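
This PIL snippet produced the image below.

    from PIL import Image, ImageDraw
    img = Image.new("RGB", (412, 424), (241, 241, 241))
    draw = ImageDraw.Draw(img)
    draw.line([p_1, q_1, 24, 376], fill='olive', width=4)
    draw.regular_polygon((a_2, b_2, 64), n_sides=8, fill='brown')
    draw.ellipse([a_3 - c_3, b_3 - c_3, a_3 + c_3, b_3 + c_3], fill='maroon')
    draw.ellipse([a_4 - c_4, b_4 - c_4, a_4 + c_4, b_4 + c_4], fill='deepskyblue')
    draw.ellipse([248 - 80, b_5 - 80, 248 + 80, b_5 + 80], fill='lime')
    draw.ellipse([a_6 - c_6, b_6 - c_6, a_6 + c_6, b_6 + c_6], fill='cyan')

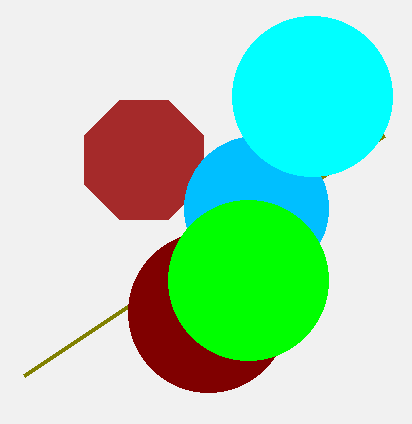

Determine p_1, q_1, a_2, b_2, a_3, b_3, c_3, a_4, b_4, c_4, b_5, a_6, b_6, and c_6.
p_1 = 384, q_1 = 136, a_2 = 144, b_2 = 160, a_3 = 208, b_3 = 312, c_3 = 80, a_4 = 256, b_4 = 208, c_4 = 72, b_5 = 280, a_6 = 312, b_6 = 96, c_6 = 80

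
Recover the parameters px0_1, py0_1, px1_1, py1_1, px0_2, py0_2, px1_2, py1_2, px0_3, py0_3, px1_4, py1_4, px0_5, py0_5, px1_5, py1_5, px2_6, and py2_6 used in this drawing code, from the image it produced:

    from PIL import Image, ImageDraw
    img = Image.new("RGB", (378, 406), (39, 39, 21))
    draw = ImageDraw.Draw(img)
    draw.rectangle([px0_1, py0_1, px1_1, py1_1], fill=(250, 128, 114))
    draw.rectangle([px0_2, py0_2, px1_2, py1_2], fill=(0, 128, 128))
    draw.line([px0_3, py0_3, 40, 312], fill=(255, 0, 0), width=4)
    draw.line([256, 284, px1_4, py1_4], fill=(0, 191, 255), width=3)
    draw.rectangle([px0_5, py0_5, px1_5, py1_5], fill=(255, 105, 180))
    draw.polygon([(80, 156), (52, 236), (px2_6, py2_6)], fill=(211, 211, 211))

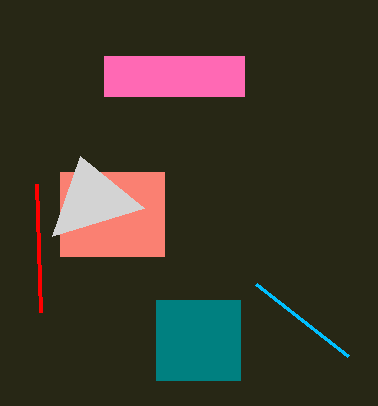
px0_1 = 60; py0_1 = 172; px1_1 = 164; py1_1 = 256; px0_2 = 156; py0_2 = 300; px1_2 = 240; py1_2 = 380; px0_3 = 36; py0_3 = 184; px1_4 = 348; py1_4 = 356; px0_5 = 104; py0_5 = 56; px1_5 = 244; py1_5 = 96; px2_6 = 144; py2_6 = 208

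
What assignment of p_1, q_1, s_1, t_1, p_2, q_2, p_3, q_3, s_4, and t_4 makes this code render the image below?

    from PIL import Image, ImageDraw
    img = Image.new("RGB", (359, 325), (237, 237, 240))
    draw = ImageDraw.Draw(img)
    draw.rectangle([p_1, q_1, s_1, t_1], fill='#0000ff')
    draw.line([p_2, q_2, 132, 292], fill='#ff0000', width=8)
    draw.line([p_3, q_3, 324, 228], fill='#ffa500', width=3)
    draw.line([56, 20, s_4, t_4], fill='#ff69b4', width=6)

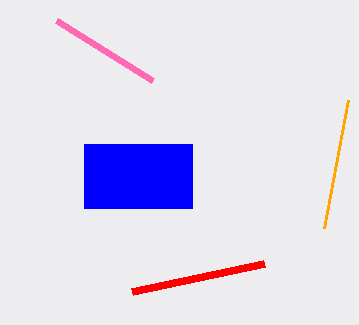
p_1 = 84, q_1 = 144, s_1 = 192, t_1 = 208, p_2 = 264, q_2 = 264, p_3 = 348, q_3 = 100, s_4 = 152, t_4 = 80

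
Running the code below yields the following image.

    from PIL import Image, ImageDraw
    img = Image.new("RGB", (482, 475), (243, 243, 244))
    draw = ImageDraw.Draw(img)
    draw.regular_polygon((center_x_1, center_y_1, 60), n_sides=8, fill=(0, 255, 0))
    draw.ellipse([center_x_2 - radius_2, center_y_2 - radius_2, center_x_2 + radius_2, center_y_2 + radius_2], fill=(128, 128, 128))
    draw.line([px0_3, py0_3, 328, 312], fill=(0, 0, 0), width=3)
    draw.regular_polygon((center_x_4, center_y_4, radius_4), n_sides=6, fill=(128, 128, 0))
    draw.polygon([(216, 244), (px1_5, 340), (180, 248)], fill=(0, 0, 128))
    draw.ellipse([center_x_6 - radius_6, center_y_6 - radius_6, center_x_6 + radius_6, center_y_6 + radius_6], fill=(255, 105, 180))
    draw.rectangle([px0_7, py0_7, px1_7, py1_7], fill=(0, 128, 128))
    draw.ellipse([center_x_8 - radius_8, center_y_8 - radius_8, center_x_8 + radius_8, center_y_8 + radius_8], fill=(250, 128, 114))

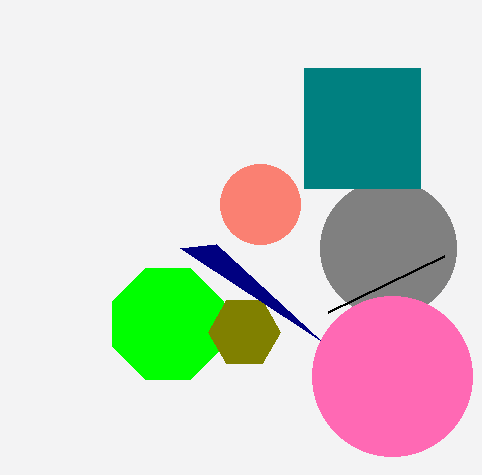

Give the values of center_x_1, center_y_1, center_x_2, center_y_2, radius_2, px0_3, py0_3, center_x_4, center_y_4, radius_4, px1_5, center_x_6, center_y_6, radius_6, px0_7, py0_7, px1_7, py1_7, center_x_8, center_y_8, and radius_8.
center_x_1 = 168; center_y_1 = 324; center_x_2 = 388; center_y_2 = 248; radius_2 = 68; px0_3 = 444; py0_3 = 256; center_x_4 = 244; center_y_4 = 332; radius_4 = 36; px1_5 = 320; center_x_6 = 392; center_y_6 = 376; radius_6 = 80; px0_7 = 304; py0_7 = 68; px1_7 = 420; py1_7 = 188; center_x_8 = 260; center_y_8 = 204; radius_8 = 40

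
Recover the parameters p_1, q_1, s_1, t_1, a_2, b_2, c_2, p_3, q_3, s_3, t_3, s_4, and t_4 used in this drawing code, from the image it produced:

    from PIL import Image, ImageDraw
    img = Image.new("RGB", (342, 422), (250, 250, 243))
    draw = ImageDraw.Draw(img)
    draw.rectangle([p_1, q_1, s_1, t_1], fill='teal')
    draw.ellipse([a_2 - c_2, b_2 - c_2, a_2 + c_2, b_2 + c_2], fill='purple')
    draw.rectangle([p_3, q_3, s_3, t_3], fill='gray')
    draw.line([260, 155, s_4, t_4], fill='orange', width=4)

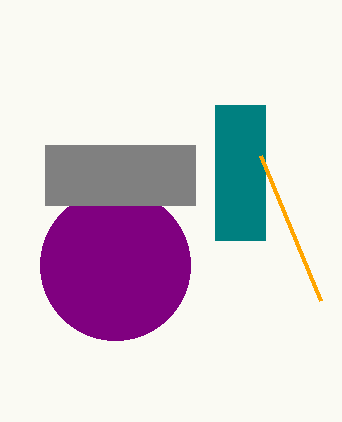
p_1 = 215, q_1 = 105, s_1 = 265, t_1 = 240, a_2 = 115, b_2 = 265, c_2 = 75, p_3 = 45, q_3 = 145, s_3 = 195, t_3 = 205, s_4 = 320, t_4 = 300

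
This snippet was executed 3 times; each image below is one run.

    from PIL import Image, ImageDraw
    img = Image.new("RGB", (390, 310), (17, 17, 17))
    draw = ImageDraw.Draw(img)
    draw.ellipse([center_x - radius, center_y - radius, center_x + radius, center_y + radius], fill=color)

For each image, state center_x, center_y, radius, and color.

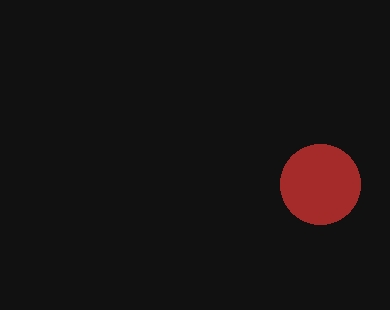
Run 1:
center_x = 320
center_y = 184
radius = 40
color = 'brown'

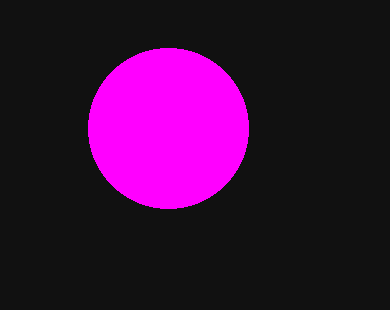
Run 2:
center_x = 168
center_y = 128
radius = 80
color = 'magenta'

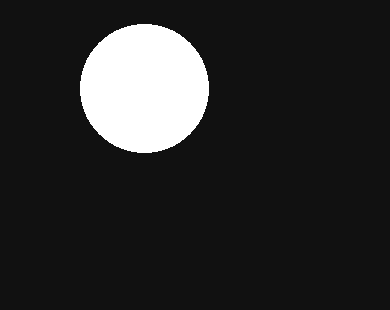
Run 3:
center_x = 144; center_y = 88; radius = 64; color = 'white'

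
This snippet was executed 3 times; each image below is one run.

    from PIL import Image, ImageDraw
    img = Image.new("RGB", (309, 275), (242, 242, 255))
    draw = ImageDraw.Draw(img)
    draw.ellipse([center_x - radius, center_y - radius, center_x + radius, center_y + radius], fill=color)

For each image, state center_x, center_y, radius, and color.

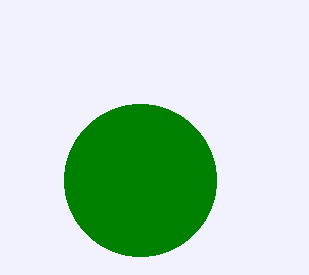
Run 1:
center_x = 140
center_y = 180
radius = 76
color = 'green'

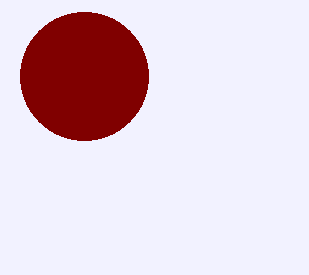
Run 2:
center_x = 84
center_y = 76
radius = 64
color = 'maroon'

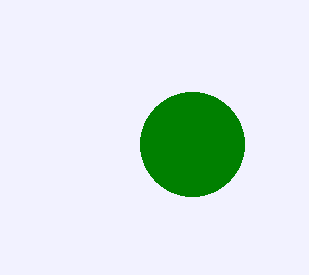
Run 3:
center_x = 192; center_y = 144; radius = 52; color = 'green'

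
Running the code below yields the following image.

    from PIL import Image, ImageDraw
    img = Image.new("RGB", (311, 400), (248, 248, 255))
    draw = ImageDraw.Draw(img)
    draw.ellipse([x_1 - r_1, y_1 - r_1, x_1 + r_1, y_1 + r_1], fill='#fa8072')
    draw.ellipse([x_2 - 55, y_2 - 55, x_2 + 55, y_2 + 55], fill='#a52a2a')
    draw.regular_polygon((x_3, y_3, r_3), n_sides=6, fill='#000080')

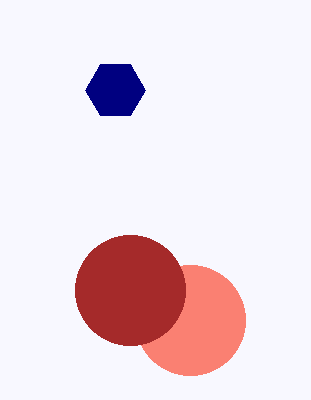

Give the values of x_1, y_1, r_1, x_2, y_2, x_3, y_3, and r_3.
x_1 = 190, y_1 = 320, r_1 = 55, x_2 = 130, y_2 = 290, x_3 = 115, y_3 = 90, r_3 = 30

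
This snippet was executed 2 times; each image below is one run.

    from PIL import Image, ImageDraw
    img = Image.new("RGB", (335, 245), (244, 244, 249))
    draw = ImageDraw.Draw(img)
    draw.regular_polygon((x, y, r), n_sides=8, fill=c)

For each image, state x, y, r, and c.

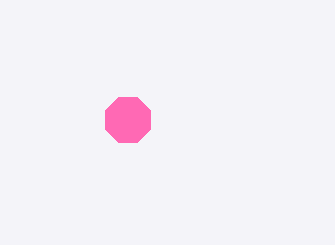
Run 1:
x = 128, y = 120, r = 24, c = 'hotpink'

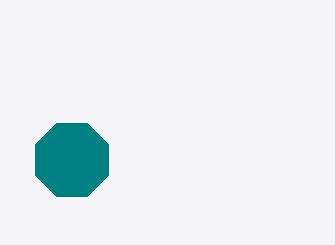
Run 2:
x = 72, y = 160, r = 40, c = 'teal'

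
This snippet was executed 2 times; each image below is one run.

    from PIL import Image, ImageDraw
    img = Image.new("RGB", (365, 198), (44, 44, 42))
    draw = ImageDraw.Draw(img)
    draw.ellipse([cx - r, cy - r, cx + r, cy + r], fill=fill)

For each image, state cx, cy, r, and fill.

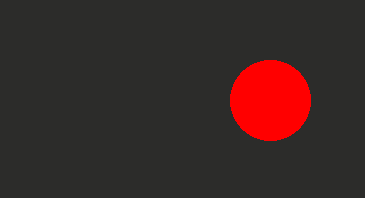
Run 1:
cx = 270, cy = 100, r = 40, fill = 'red'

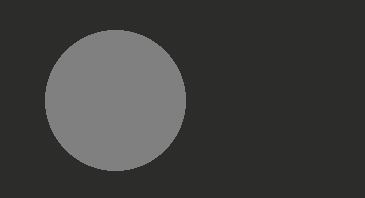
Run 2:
cx = 115, cy = 100, r = 70, fill = 'gray'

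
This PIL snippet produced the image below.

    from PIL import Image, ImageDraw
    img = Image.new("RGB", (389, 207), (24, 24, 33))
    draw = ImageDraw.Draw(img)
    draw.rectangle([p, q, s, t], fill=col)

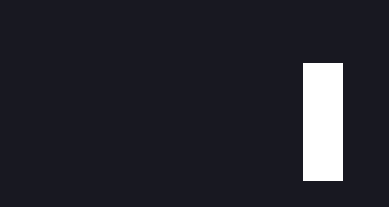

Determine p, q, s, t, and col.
p = 303
q = 63
s = 342
t = 180
col = 'white'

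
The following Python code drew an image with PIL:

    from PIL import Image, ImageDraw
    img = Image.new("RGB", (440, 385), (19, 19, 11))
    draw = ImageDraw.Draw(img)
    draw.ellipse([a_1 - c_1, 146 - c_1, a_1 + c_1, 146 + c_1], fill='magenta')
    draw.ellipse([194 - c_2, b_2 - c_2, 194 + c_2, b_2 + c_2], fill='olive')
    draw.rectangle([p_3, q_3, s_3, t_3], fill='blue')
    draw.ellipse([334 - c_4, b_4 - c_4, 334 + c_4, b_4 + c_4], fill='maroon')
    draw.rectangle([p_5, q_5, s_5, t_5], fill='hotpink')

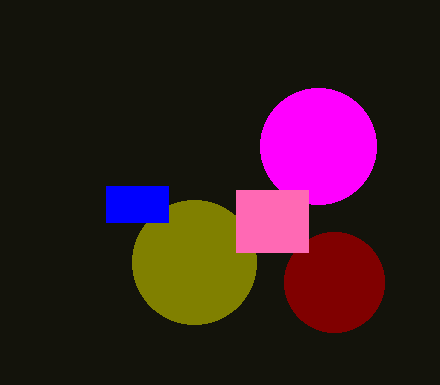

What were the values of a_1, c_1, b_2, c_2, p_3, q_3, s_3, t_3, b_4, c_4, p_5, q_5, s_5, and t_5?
a_1 = 318
c_1 = 58
b_2 = 262
c_2 = 62
p_3 = 106
q_3 = 186
s_3 = 168
t_3 = 222
b_4 = 282
c_4 = 50
p_5 = 236
q_5 = 190
s_5 = 308
t_5 = 252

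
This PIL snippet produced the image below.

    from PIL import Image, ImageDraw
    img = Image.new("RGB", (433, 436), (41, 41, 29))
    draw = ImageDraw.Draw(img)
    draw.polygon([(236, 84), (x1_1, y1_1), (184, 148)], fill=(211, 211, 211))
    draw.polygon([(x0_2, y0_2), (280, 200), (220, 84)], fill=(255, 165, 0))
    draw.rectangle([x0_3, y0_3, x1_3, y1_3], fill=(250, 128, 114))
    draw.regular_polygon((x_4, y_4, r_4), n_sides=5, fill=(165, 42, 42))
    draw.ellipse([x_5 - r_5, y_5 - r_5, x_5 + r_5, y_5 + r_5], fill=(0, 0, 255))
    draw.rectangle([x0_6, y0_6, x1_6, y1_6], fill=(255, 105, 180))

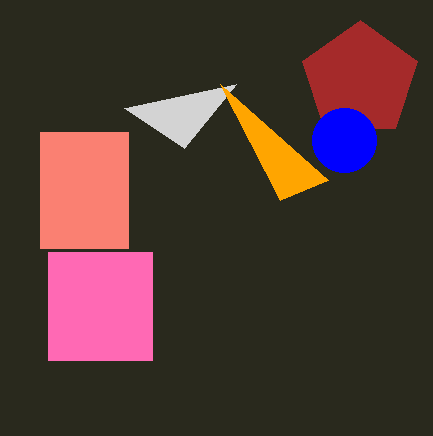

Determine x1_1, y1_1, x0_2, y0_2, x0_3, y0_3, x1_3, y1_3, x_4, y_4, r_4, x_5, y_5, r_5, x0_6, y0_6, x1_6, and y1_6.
x1_1 = 124; y1_1 = 108; x0_2 = 328; y0_2 = 180; x0_3 = 40; y0_3 = 132; x1_3 = 128; y1_3 = 248; x_4 = 360; y_4 = 80; r_4 = 60; x_5 = 344; y_5 = 140; r_5 = 32; x0_6 = 48; y0_6 = 252; x1_6 = 152; y1_6 = 360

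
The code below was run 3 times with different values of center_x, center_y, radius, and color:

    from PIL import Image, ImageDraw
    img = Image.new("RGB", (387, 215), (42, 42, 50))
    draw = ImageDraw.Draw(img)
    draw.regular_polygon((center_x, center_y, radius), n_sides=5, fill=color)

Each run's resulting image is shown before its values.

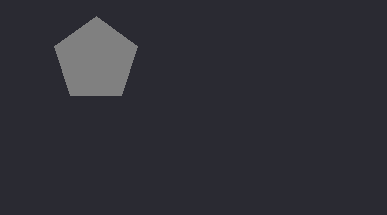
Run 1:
center_x = 96; center_y = 60; radius = 44; color = 'gray'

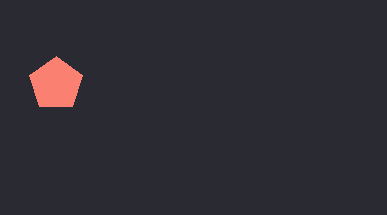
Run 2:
center_x = 56, center_y = 84, radius = 28, color = 'salmon'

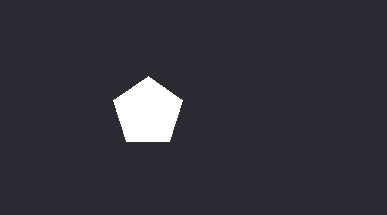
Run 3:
center_x = 148
center_y = 112
radius = 36
color = 'white'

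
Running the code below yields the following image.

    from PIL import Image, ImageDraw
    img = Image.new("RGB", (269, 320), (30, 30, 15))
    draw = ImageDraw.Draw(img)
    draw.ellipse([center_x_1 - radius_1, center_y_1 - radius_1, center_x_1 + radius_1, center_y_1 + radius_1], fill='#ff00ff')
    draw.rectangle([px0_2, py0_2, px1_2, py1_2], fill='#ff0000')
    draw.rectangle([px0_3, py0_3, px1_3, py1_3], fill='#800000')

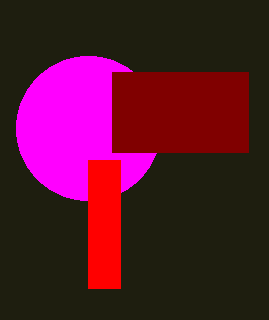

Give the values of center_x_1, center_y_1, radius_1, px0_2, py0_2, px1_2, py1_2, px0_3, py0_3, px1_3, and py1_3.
center_x_1 = 88; center_y_1 = 128; radius_1 = 72; px0_2 = 88; py0_2 = 160; px1_2 = 120; py1_2 = 288; px0_3 = 112; py0_3 = 72; px1_3 = 248; py1_3 = 152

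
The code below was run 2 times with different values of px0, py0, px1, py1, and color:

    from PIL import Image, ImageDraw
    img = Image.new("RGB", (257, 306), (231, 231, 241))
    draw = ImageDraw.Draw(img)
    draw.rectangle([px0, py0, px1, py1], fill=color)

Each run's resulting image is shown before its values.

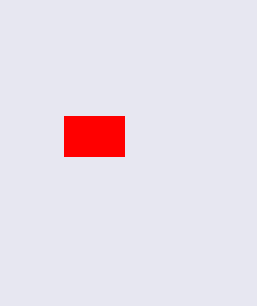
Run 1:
px0 = 64
py0 = 116
px1 = 124
py1 = 156
color = 'red'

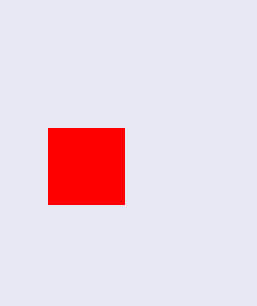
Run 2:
px0 = 48; py0 = 128; px1 = 124; py1 = 204; color = 'red'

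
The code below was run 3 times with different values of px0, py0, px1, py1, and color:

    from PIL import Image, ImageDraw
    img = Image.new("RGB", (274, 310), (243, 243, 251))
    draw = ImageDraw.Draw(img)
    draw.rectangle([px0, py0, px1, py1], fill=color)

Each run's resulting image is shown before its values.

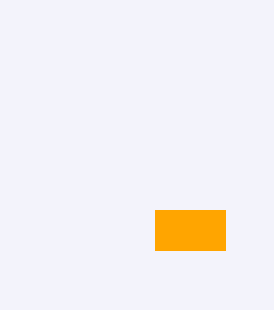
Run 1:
px0 = 155, py0 = 210, px1 = 225, py1 = 250, color = 'orange'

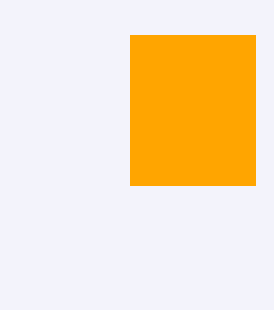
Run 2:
px0 = 130; py0 = 35; px1 = 255; py1 = 185; color = 'orange'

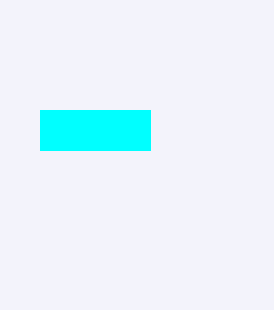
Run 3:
px0 = 40
py0 = 110
px1 = 150
py1 = 150
color = 'cyan'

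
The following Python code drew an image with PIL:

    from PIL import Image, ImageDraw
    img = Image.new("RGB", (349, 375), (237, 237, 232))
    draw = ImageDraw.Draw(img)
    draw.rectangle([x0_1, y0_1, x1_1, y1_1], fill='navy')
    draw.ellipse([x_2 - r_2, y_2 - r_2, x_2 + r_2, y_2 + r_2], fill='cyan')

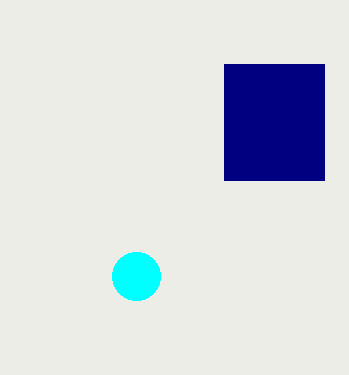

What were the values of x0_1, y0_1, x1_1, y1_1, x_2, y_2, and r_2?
x0_1 = 224
y0_1 = 64
x1_1 = 324
y1_1 = 180
x_2 = 136
y_2 = 276
r_2 = 24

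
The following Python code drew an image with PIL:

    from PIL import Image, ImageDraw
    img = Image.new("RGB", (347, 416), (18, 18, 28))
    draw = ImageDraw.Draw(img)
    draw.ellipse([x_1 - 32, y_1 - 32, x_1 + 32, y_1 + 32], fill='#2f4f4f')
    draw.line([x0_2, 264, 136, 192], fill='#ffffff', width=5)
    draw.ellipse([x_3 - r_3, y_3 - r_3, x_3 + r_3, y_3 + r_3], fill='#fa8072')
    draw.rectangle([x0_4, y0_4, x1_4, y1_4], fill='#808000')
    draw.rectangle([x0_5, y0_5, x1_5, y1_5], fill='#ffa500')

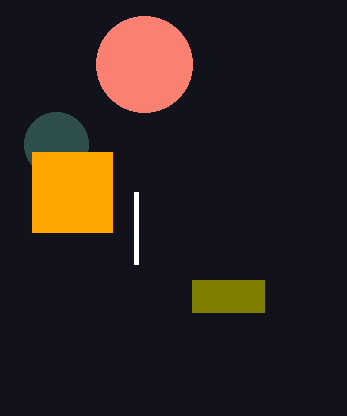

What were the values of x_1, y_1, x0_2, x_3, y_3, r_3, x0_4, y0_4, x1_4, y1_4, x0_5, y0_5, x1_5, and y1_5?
x_1 = 56
y_1 = 144
x0_2 = 136
x_3 = 144
y_3 = 64
r_3 = 48
x0_4 = 192
y0_4 = 280
x1_4 = 264
y1_4 = 312
x0_5 = 32
y0_5 = 152
x1_5 = 112
y1_5 = 232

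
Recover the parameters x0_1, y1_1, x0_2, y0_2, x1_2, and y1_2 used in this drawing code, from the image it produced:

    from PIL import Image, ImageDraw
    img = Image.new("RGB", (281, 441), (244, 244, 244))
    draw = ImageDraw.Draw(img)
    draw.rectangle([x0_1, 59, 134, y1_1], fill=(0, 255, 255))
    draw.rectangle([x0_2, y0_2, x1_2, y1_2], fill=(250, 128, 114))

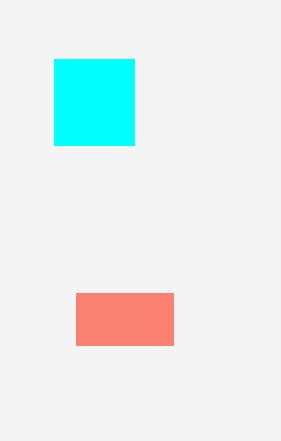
x0_1 = 54; y1_1 = 145; x0_2 = 76; y0_2 = 293; x1_2 = 173; y1_2 = 345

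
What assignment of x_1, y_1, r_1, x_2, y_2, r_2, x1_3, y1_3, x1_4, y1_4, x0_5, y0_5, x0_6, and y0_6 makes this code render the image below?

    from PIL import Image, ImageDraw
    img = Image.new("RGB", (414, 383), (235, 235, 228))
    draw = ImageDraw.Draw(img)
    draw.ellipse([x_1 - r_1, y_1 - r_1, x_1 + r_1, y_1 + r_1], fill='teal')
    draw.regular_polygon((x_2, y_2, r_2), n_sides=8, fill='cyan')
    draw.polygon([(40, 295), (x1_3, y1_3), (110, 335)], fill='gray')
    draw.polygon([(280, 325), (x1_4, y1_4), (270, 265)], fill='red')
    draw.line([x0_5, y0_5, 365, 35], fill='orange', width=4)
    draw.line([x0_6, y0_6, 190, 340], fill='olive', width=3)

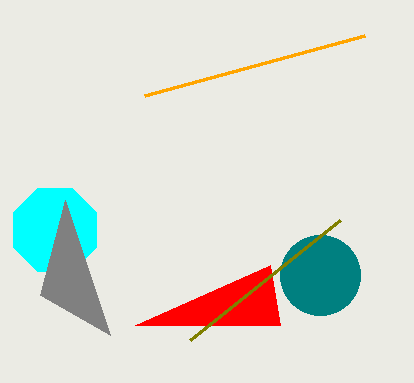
x_1 = 320
y_1 = 275
r_1 = 40
x_2 = 55
y_2 = 230
r_2 = 45
x1_3 = 65
y1_3 = 200
x1_4 = 135
y1_4 = 325
x0_5 = 145
y0_5 = 95
x0_6 = 340
y0_6 = 220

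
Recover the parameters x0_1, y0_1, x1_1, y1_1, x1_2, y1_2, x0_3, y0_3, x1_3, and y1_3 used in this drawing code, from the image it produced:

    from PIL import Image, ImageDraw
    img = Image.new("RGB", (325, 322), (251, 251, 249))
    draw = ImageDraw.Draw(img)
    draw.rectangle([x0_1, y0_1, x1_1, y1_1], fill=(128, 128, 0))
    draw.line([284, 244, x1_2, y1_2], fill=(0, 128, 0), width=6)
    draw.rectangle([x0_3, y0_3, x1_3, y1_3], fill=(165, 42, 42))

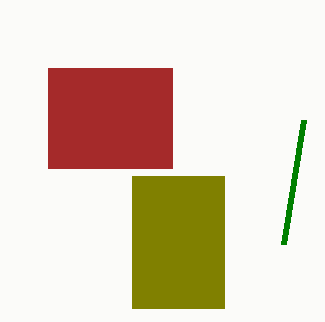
x0_1 = 132
y0_1 = 176
x1_1 = 224
y1_1 = 308
x1_2 = 304
y1_2 = 120
x0_3 = 48
y0_3 = 68
x1_3 = 172
y1_3 = 168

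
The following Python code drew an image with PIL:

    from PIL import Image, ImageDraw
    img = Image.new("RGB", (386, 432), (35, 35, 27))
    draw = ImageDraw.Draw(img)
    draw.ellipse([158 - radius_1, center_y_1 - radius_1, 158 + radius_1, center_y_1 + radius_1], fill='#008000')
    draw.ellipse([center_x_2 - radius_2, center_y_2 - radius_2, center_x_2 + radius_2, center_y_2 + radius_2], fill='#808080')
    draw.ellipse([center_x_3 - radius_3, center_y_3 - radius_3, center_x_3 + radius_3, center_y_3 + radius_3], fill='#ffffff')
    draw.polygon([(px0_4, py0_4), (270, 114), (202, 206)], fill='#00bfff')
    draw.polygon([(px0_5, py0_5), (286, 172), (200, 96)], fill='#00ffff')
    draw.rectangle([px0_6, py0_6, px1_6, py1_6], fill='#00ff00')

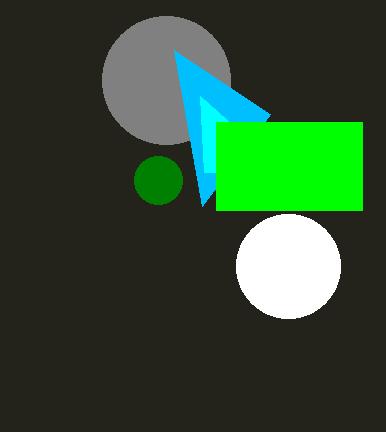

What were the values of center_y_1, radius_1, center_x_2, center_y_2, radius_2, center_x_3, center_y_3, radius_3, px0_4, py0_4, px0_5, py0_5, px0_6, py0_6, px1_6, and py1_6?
center_y_1 = 180
radius_1 = 24
center_x_2 = 166
center_y_2 = 80
radius_2 = 64
center_x_3 = 288
center_y_3 = 266
radius_3 = 52
px0_4 = 174
py0_4 = 50
px0_5 = 204
py0_5 = 172
px0_6 = 216
py0_6 = 122
px1_6 = 362
py1_6 = 210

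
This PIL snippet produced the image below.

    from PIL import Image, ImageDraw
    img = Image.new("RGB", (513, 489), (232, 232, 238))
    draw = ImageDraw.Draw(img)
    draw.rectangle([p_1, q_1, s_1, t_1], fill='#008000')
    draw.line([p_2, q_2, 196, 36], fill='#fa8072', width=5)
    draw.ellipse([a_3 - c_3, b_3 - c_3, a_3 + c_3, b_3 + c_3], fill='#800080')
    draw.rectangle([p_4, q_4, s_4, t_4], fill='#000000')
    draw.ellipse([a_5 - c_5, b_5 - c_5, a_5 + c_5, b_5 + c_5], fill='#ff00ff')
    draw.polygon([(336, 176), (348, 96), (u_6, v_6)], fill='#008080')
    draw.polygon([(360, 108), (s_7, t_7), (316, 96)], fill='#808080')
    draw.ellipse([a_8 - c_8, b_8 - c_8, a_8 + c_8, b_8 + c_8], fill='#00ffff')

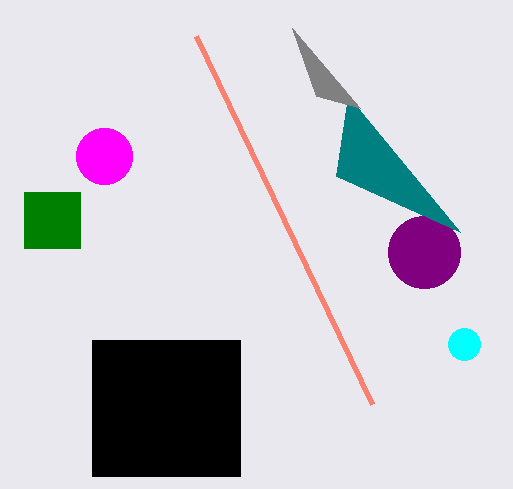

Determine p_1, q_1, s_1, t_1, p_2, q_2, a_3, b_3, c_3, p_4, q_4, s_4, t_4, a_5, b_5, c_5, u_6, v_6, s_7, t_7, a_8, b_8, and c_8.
p_1 = 24, q_1 = 192, s_1 = 80, t_1 = 248, p_2 = 372, q_2 = 404, a_3 = 424, b_3 = 252, c_3 = 36, p_4 = 92, q_4 = 340, s_4 = 240, t_4 = 476, a_5 = 104, b_5 = 156, c_5 = 28, u_6 = 460, v_6 = 232, s_7 = 292, t_7 = 28, a_8 = 464, b_8 = 344, c_8 = 16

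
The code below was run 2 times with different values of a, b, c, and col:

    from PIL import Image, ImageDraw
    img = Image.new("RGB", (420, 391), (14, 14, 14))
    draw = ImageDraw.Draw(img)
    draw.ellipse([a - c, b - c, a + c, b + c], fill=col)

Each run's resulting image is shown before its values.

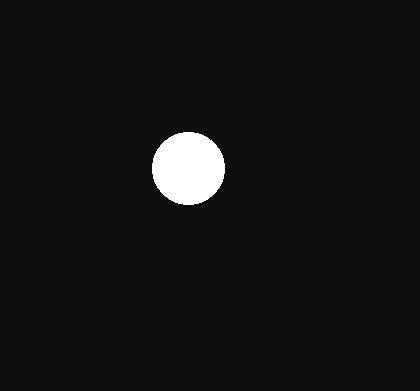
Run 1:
a = 188, b = 168, c = 36, col = 'white'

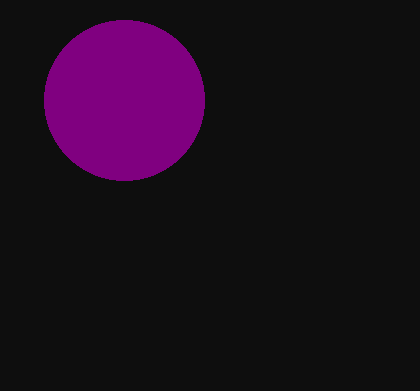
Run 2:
a = 124
b = 100
c = 80
col = 'purple'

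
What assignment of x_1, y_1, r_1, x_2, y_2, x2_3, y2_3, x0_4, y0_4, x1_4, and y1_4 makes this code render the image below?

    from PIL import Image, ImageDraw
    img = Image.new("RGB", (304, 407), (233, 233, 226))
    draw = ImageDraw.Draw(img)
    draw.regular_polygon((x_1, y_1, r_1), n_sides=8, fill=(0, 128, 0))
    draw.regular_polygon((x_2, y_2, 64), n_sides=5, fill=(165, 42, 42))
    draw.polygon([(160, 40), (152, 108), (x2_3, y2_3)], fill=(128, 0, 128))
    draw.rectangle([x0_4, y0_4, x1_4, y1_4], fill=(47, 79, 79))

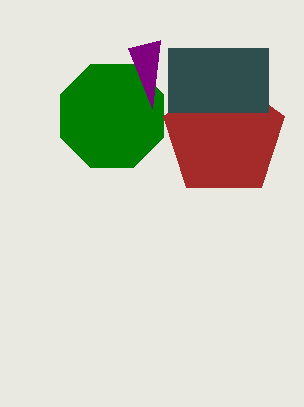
x_1 = 112; y_1 = 116; r_1 = 56; x_2 = 224; y_2 = 136; x2_3 = 128; y2_3 = 48; x0_4 = 168; y0_4 = 48; x1_4 = 268; y1_4 = 112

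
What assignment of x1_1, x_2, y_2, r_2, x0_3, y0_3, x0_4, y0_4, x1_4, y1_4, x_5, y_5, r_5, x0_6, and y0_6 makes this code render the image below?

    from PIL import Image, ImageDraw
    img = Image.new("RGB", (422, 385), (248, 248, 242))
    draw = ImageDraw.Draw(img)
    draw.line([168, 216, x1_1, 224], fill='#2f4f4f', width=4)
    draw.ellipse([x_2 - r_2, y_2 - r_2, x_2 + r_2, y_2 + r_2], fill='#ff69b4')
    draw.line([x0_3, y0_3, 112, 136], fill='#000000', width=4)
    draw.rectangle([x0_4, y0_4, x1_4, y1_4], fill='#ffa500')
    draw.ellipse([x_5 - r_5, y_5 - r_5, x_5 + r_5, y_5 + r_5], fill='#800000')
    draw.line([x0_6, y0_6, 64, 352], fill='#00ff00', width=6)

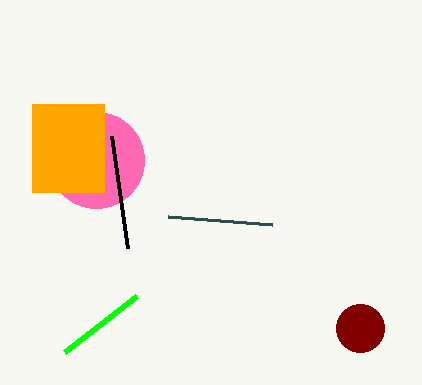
x1_1 = 272; x_2 = 96; y_2 = 160; r_2 = 48; x0_3 = 128; y0_3 = 248; x0_4 = 32; y0_4 = 104; x1_4 = 104; y1_4 = 192; x_5 = 360; y_5 = 328; r_5 = 24; x0_6 = 136; y0_6 = 296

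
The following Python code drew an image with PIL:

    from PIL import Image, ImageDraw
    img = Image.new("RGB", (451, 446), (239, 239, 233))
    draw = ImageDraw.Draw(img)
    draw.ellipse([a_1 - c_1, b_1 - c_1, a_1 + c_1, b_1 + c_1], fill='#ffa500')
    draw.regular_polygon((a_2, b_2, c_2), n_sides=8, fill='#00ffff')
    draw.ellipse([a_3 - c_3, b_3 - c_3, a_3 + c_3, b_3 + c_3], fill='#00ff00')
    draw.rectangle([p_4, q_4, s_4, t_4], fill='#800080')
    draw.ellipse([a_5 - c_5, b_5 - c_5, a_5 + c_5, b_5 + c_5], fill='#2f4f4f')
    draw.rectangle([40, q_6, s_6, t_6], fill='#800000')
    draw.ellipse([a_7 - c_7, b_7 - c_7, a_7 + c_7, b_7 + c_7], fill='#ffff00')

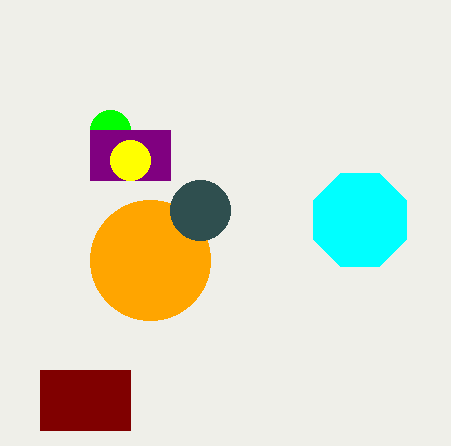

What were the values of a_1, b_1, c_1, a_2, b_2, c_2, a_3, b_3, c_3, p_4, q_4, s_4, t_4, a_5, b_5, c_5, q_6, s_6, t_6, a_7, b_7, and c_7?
a_1 = 150; b_1 = 260; c_1 = 60; a_2 = 360; b_2 = 220; c_2 = 50; a_3 = 110; b_3 = 130; c_3 = 20; p_4 = 90; q_4 = 130; s_4 = 170; t_4 = 180; a_5 = 200; b_5 = 210; c_5 = 30; q_6 = 370; s_6 = 130; t_6 = 430; a_7 = 130; b_7 = 160; c_7 = 20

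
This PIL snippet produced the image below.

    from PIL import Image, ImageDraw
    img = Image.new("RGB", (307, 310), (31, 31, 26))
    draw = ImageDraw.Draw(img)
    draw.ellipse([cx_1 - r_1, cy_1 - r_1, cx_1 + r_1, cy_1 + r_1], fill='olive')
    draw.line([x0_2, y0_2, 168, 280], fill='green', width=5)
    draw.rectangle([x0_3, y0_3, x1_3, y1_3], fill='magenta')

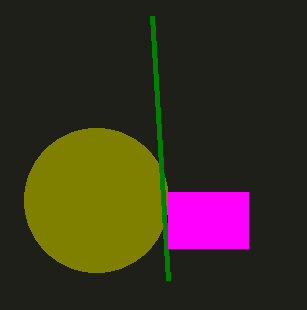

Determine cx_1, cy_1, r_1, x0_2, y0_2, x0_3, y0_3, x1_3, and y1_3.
cx_1 = 96, cy_1 = 200, r_1 = 72, x0_2 = 152, y0_2 = 16, x0_3 = 168, y0_3 = 192, x1_3 = 248, y1_3 = 248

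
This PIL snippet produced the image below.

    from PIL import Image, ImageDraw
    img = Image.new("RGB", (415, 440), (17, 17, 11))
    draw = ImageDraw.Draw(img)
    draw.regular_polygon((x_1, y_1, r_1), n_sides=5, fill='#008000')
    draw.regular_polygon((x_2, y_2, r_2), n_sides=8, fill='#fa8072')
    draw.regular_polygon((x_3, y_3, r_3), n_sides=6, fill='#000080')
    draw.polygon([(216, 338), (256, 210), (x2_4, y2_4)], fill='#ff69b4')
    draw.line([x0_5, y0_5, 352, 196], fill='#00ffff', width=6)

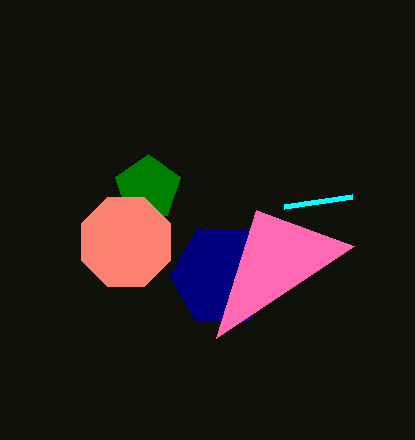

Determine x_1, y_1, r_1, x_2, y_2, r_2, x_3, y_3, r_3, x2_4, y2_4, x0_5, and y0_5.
x_1 = 148, y_1 = 188, r_1 = 34, x_2 = 126, y_2 = 242, r_2 = 48, x_3 = 222, y_3 = 276, r_3 = 52, x2_4 = 354, y2_4 = 246, x0_5 = 284, y0_5 = 206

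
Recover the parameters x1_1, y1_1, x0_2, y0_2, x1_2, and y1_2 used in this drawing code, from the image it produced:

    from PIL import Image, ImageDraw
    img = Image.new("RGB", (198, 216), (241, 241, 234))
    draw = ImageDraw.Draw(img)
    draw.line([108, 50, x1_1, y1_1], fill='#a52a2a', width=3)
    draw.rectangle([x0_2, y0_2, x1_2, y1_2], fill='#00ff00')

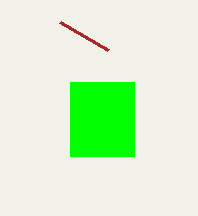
x1_1 = 60; y1_1 = 22; x0_2 = 70; y0_2 = 82; x1_2 = 134; y1_2 = 156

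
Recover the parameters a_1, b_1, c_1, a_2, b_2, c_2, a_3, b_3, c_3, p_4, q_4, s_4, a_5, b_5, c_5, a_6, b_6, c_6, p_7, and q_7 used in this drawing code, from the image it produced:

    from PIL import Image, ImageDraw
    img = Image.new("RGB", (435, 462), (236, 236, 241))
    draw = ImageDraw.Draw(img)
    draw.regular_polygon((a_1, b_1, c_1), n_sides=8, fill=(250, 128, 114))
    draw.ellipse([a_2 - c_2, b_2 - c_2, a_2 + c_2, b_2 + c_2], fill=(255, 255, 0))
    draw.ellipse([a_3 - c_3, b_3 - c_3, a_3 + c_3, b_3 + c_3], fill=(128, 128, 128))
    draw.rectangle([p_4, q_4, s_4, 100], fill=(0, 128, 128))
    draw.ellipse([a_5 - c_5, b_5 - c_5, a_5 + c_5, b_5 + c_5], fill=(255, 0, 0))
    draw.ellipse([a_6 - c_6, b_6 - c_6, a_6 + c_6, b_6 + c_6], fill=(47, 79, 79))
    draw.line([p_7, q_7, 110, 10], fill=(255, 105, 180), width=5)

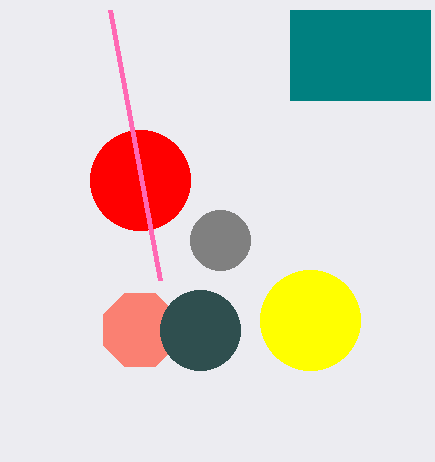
a_1 = 140; b_1 = 330; c_1 = 40; a_2 = 310; b_2 = 320; c_2 = 50; a_3 = 220; b_3 = 240; c_3 = 30; p_4 = 290; q_4 = 10; s_4 = 430; a_5 = 140; b_5 = 180; c_5 = 50; a_6 = 200; b_6 = 330; c_6 = 40; p_7 = 160; q_7 = 280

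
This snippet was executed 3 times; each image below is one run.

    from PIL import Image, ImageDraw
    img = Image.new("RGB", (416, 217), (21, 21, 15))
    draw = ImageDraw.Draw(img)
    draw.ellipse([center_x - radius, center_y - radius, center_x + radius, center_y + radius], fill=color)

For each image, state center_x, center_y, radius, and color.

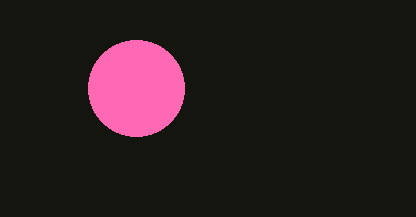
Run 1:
center_x = 136
center_y = 88
radius = 48
color = 'hotpink'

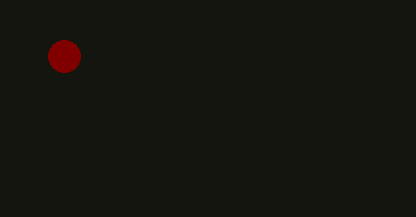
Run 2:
center_x = 64, center_y = 56, radius = 16, color = 'maroon'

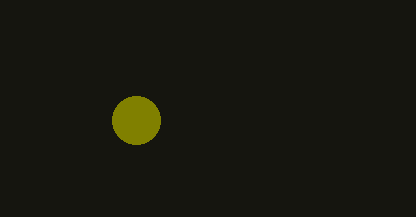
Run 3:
center_x = 136
center_y = 120
radius = 24
color = 'olive'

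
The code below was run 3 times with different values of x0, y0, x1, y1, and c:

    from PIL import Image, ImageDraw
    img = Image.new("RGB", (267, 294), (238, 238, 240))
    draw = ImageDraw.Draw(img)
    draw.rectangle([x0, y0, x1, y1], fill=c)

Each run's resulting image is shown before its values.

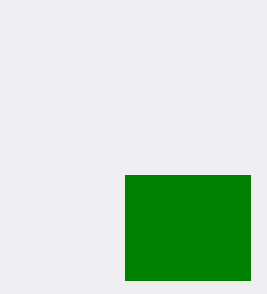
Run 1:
x0 = 125; y0 = 175; x1 = 250; y1 = 280; c = 'green'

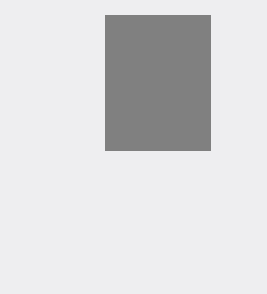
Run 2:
x0 = 105
y0 = 15
x1 = 210
y1 = 150
c = 'gray'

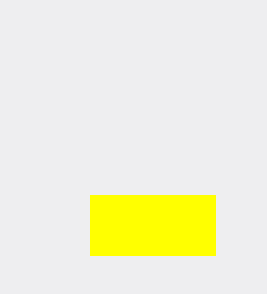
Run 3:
x0 = 90, y0 = 195, x1 = 215, y1 = 255, c = 'yellow'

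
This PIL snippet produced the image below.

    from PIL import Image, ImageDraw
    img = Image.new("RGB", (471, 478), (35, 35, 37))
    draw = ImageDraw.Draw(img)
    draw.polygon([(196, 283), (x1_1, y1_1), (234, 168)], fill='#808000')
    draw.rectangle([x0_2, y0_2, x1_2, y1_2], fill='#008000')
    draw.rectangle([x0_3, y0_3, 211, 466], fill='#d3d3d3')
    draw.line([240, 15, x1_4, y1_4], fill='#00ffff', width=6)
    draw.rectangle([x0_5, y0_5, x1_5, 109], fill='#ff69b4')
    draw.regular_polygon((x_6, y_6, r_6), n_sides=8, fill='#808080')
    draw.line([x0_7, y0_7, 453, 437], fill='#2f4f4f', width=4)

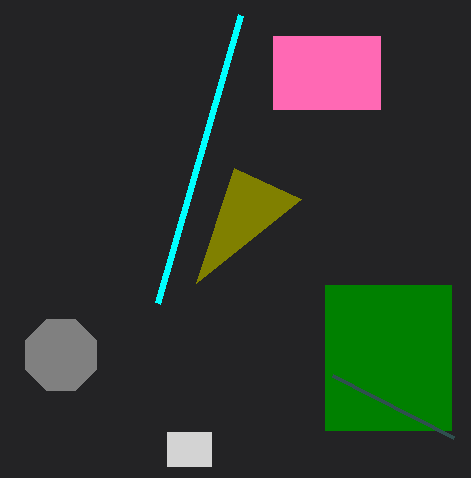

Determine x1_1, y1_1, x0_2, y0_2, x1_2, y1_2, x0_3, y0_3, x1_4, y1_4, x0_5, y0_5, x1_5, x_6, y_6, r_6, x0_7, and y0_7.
x1_1 = 301; y1_1 = 199; x0_2 = 325; y0_2 = 285; x1_2 = 451; y1_2 = 430; x0_3 = 167; y0_3 = 432; x1_4 = 157; y1_4 = 303; x0_5 = 273; y0_5 = 36; x1_5 = 380; x_6 = 61; y_6 = 355; r_6 = 38; x0_7 = 332; y0_7 = 375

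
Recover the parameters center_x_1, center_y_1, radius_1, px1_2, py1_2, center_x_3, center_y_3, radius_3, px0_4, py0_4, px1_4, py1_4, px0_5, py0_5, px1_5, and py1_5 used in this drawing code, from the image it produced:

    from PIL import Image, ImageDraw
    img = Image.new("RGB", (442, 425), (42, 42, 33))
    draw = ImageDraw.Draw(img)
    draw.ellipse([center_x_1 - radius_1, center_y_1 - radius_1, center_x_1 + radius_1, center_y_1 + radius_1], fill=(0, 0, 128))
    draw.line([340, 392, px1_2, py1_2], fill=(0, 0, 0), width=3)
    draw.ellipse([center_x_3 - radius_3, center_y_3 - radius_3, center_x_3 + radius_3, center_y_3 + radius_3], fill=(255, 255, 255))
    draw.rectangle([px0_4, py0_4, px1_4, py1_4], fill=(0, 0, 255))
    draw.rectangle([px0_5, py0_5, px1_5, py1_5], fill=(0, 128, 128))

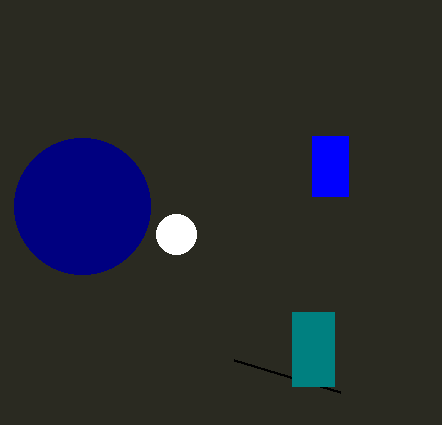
center_x_1 = 82; center_y_1 = 206; radius_1 = 68; px1_2 = 234; py1_2 = 360; center_x_3 = 176; center_y_3 = 234; radius_3 = 20; px0_4 = 312; py0_4 = 136; px1_4 = 348; py1_4 = 196; px0_5 = 292; py0_5 = 312; px1_5 = 334; py1_5 = 386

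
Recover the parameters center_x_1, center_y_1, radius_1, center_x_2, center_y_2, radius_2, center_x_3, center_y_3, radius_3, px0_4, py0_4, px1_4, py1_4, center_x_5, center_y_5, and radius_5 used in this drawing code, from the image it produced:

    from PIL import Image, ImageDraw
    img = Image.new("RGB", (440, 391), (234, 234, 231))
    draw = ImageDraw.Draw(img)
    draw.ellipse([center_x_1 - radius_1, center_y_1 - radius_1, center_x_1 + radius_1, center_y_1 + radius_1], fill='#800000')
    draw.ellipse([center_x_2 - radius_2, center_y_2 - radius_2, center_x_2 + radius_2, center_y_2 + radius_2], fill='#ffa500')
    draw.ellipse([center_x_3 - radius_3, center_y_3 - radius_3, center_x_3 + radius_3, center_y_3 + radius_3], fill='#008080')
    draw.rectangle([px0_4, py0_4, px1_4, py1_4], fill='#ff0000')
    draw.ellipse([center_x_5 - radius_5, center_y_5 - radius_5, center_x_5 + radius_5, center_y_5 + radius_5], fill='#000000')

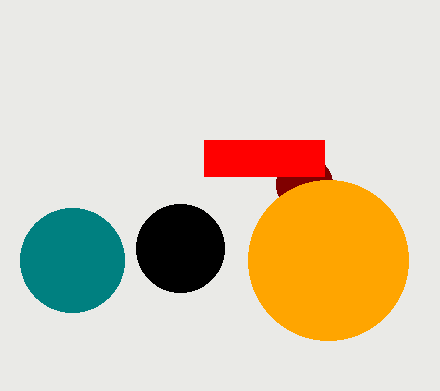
center_x_1 = 304, center_y_1 = 184, radius_1 = 28, center_x_2 = 328, center_y_2 = 260, radius_2 = 80, center_x_3 = 72, center_y_3 = 260, radius_3 = 52, px0_4 = 204, py0_4 = 140, px1_4 = 324, py1_4 = 176, center_x_5 = 180, center_y_5 = 248, radius_5 = 44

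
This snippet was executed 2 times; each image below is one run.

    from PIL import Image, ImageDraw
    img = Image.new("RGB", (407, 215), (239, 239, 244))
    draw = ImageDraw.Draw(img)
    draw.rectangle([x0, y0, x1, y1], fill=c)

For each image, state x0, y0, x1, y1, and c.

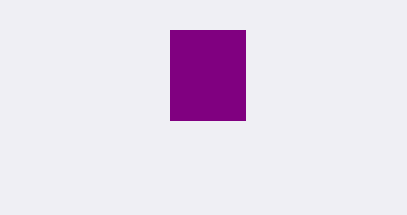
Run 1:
x0 = 170, y0 = 30, x1 = 245, y1 = 120, c = 'purple'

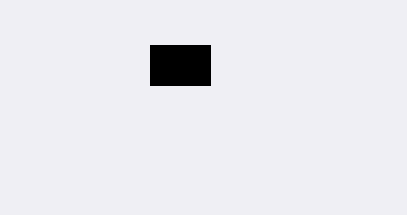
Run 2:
x0 = 150
y0 = 45
x1 = 210
y1 = 85
c = 'black'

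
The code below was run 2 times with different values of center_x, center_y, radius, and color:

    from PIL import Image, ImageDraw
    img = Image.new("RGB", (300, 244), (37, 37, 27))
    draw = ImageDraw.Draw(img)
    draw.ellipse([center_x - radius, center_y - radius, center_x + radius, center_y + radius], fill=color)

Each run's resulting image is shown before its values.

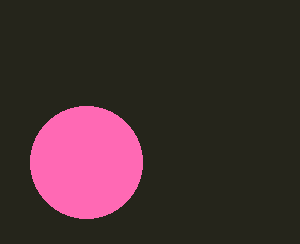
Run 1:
center_x = 86, center_y = 162, radius = 56, color = 'hotpink'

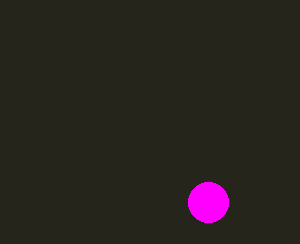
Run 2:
center_x = 208
center_y = 202
radius = 20
color = 'magenta'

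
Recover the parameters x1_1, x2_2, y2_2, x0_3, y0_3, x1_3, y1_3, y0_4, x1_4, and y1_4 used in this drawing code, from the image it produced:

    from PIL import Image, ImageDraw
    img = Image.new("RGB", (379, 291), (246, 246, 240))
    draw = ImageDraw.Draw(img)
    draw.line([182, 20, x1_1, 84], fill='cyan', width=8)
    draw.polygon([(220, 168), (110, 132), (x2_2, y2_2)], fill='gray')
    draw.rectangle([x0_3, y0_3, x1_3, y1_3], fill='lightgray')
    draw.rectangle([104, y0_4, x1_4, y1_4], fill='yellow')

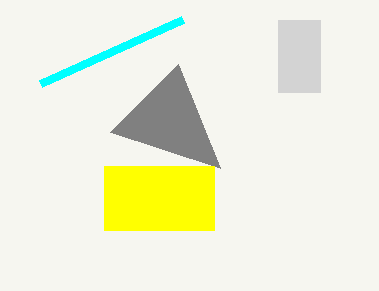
x1_1 = 40
x2_2 = 178
y2_2 = 64
x0_3 = 278
y0_3 = 20
x1_3 = 320
y1_3 = 92
y0_4 = 166
x1_4 = 214
y1_4 = 230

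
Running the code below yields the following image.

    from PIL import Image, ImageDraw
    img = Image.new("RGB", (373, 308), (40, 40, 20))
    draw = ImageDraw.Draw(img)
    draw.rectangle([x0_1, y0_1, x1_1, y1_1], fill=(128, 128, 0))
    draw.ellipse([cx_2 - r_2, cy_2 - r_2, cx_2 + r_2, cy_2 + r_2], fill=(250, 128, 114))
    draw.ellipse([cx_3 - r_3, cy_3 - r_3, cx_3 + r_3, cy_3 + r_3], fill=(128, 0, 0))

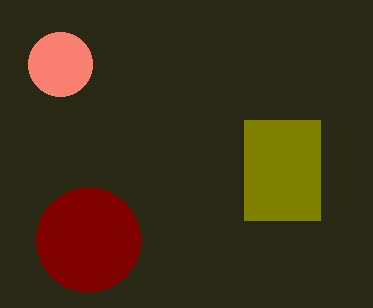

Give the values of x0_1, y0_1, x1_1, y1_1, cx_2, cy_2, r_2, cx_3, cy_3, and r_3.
x0_1 = 244, y0_1 = 120, x1_1 = 320, y1_1 = 220, cx_2 = 60, cy_2 = 64, r_2 = 32, cx_3 = 88, cy_3 = 240, r_3 = 52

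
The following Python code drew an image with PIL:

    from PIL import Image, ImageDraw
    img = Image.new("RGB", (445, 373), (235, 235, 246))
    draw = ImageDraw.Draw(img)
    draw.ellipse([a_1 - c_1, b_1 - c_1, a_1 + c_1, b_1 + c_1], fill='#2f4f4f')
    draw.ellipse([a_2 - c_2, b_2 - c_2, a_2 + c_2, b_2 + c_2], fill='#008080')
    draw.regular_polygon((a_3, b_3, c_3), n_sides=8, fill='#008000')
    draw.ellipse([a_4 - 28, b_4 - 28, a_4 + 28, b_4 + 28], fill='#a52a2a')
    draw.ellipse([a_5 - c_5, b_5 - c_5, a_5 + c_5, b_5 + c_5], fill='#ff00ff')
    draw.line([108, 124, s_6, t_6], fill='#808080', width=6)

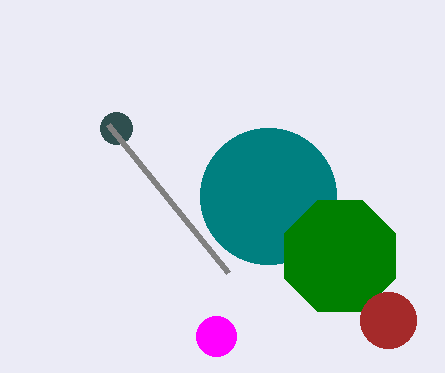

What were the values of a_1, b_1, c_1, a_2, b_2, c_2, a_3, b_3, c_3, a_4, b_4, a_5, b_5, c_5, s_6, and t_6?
a_1 = 116, b_1 = 128, c_1 = 16, a_2 = 268, b_2 = 196, c_2 = 68, a_3 = 340, b_3 = 256, c_3 = 60, a_4 = 388, b_4 = 320, a_5 = 216, b_5 = 336, c_5 = 20, s_6 = 228, t_6 = 272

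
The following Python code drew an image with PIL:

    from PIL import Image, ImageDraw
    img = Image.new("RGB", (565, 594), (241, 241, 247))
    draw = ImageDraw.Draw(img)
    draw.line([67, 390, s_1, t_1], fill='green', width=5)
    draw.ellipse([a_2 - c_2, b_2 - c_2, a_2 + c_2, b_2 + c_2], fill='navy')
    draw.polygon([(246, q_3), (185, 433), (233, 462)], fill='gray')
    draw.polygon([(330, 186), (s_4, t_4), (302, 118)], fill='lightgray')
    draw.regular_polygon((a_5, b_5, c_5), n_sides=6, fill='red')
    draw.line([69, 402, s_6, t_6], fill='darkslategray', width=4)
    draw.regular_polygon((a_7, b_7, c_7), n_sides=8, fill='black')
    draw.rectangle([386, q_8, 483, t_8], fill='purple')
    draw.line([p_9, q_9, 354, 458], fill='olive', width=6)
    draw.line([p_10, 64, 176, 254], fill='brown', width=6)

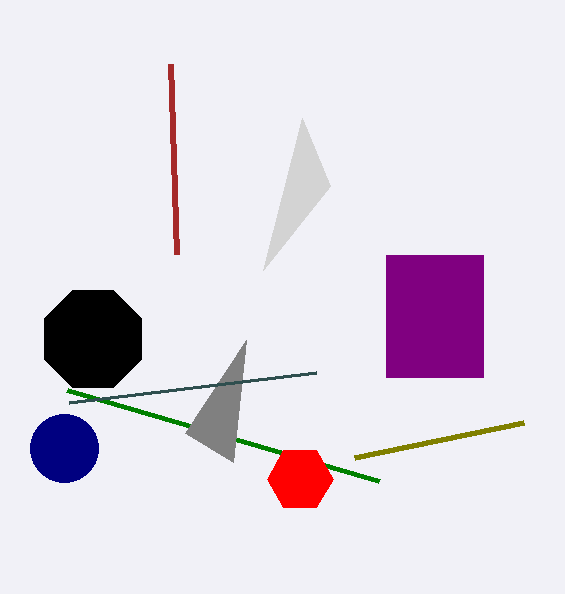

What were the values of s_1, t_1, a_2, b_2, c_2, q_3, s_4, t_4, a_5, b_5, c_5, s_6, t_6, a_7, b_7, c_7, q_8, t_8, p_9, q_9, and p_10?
s_1 = 379
t_1 = 481
a_2 = 64
b_2 = 448
c_2 = 34
q_3 = 340
s_4 = 263
t_4 = 270
a_5 = 300
b_5 = 479
c_5 = 33
s_6 = 316
t_6 = 372
a_7 = 93
b_7 = 339
c_7 = 53
q_8 = 255
t_8 = 377
p_9 = 523
q_9 = 423
p_10 = 170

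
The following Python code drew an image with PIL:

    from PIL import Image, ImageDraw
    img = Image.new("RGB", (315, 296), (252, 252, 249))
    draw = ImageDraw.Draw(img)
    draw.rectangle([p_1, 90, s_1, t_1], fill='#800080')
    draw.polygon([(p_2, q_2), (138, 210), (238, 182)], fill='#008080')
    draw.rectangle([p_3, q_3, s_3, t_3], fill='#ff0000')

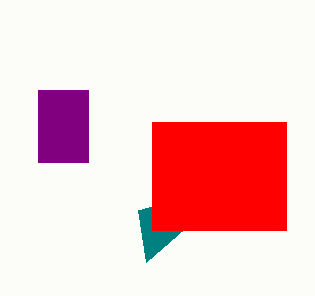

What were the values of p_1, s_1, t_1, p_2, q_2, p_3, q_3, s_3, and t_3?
p_1 = 38; s_1 = 88; t_1 = 162; p_2 = 146; q_2 = 262; p_3 = 152; q_3 = 122; s_3 = 286; t_3 = 230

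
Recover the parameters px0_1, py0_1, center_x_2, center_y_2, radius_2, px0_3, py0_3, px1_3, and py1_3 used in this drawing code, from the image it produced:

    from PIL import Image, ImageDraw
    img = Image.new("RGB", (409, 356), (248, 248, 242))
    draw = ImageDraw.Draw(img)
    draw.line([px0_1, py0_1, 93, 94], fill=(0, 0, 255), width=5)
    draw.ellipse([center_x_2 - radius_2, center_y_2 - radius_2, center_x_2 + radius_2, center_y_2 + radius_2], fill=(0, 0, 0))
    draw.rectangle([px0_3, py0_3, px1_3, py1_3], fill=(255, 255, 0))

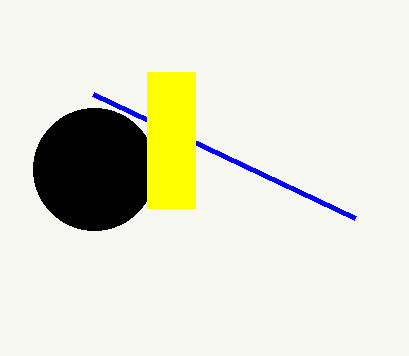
px0_1 = 355, py0_1 = 218, center_x_2 = 94, center_y_2 = 169, radius_2 = 61, px0_3 = 147, py0_3 = 72, px1_3 = 195, py1_3 = 208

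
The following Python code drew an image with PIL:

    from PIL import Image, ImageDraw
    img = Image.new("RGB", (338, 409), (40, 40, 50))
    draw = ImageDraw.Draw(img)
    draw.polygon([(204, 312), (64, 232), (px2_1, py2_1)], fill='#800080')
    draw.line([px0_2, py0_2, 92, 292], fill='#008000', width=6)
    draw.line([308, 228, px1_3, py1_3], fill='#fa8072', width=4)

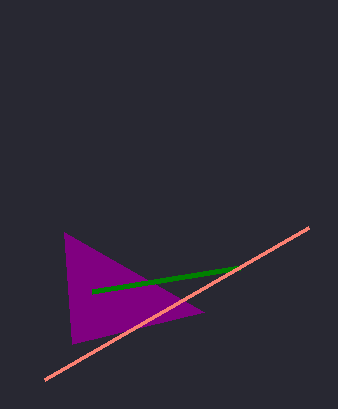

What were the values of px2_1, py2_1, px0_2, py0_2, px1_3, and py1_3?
px2_1 = 72; py2_1 = 344; px0_2 = 240; py0_2 = 268; px1_3 = 44; py1_3 = 380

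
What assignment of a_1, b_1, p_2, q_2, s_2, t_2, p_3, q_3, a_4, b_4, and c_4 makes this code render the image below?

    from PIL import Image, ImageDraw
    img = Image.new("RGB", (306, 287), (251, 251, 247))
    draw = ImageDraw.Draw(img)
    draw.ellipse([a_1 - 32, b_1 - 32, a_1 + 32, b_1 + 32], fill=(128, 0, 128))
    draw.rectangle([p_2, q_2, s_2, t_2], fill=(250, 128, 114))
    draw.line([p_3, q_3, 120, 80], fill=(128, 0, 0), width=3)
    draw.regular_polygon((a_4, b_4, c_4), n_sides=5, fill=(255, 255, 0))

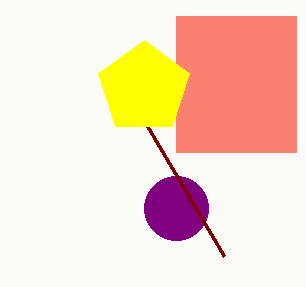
a_1 = 176, b_1 = 208, p_2 = 176, q_2 = 16, s_2 = 296, t_2 = 152, p_3 = 224, q_3 = 256, a_4 = 144, b_4 = 88, c_4 = 48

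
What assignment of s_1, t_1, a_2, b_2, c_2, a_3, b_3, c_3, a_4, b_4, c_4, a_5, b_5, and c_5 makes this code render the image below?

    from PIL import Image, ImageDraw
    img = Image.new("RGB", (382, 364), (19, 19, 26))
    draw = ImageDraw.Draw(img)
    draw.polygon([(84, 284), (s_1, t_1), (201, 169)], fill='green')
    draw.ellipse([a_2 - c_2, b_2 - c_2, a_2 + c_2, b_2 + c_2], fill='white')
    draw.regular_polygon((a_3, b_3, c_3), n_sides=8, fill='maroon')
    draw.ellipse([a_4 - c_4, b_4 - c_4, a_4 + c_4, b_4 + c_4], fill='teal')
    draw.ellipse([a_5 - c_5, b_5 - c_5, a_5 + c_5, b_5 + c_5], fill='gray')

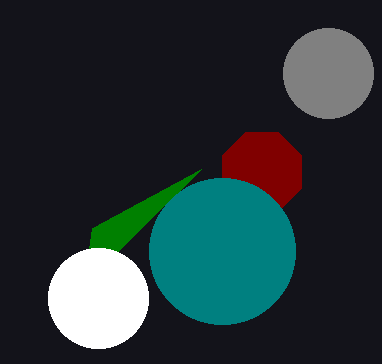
s_1 = 92; t_1 = 228; a_2 = 98; b_2 = 298; c_2 = 50; a_3 = 262; b_3 = 172; c_3 = 43; a_4 = 222; b_4 = 251; c_4 = 73; a_5 = 328; b_5 = 73; c_5 = 45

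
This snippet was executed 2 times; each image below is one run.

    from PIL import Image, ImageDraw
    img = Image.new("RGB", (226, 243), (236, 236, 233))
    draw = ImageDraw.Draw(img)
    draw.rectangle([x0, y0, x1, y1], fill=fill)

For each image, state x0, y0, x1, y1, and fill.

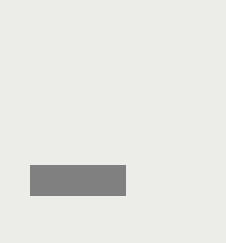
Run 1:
x0 = 30
y0 = 165
x1 = 125
y1 = 195
fill = 'gray'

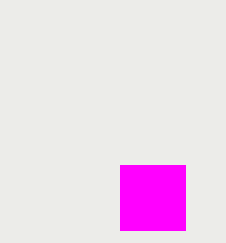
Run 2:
x0 = 120
y0 = 165
x1 = 185
y1 = 230
fill = 'magenta'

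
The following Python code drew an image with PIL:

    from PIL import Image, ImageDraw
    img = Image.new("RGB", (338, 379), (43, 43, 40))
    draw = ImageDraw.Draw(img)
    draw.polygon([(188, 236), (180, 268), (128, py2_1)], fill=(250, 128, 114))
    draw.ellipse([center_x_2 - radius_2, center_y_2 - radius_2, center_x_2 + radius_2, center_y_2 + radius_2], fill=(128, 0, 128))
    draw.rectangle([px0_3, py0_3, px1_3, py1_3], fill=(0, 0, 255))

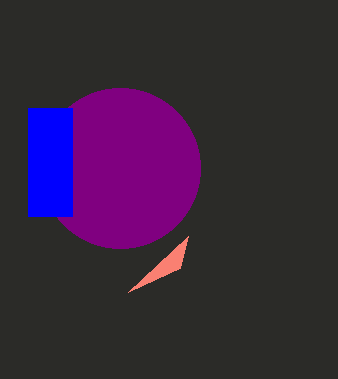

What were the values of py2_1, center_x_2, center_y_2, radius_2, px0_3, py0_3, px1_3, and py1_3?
py2_1 = 292
center_x_2 = 120
center_y_2 = 168
radius_2 = 80
px0_3 = 28
py0_3 = 108
px1_3 = 72
py1_3 = 216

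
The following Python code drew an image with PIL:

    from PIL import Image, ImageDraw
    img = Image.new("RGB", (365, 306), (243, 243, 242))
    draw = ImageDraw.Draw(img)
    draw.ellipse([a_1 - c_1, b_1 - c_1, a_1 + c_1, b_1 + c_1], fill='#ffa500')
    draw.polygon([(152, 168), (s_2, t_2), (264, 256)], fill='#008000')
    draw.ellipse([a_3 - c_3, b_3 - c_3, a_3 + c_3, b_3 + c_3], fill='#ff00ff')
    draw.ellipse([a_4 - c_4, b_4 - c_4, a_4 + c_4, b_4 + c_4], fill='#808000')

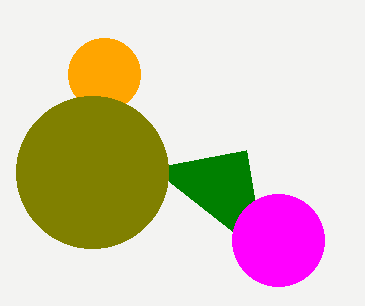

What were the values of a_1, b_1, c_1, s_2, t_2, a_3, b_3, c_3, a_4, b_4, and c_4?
a_1 = 104
b_1 = 74
c_1 = 36
s_2 = 246
t_2 = 150
a_3 = 278
b_3 = 240
c_3 = 46
a_4 = 92
b_4 = 172
c_4 = 76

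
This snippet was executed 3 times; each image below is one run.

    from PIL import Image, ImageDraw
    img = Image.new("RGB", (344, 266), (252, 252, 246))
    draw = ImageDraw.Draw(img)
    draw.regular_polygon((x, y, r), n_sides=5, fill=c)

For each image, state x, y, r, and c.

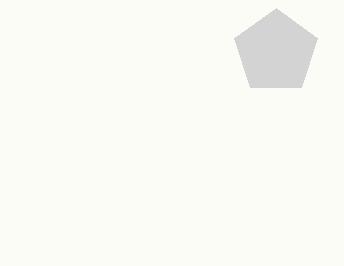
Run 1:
x = 276; y = 52; r = 44; c = 'lightgray'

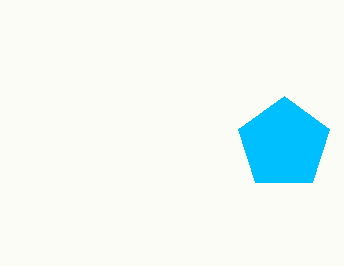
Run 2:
x = 284, y = 144, r = 48, c = 'deepskyblue'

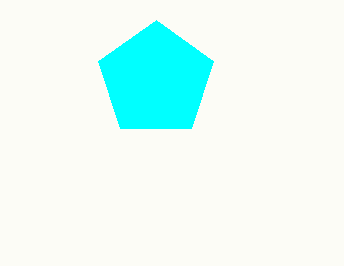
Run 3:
x = 156; y = 80; r = 60; c = 'cyan'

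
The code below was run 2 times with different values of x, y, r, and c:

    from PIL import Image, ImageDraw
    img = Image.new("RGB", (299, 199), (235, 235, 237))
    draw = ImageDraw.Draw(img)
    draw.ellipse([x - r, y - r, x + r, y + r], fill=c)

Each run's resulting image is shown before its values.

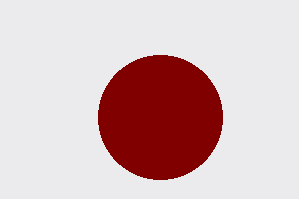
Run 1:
x = 160, y = 117, r = 62, c = 'maroon'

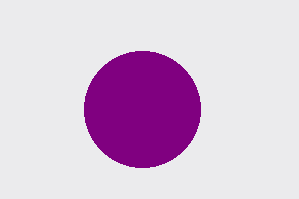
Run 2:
x = 142
y = 109
r = 58
c = 'purple'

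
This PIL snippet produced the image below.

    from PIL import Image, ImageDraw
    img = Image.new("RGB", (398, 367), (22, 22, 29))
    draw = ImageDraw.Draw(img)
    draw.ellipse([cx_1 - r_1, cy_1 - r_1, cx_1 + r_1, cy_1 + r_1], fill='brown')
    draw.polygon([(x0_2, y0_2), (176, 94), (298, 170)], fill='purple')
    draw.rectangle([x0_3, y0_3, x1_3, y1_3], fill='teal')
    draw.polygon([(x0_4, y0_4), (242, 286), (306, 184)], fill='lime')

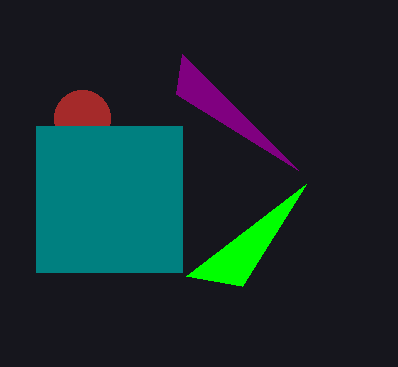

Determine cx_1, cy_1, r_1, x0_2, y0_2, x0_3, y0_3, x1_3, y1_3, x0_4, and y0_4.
cx_1 = 82
cy_1 = 118
r_1 = 28
x0_2 = 182
y0_2 = 54
x0_3 = 36
y0_3 = 126
x1_3 = 182
y1_3 = 272
x0_4 = 186
y0_4 = 276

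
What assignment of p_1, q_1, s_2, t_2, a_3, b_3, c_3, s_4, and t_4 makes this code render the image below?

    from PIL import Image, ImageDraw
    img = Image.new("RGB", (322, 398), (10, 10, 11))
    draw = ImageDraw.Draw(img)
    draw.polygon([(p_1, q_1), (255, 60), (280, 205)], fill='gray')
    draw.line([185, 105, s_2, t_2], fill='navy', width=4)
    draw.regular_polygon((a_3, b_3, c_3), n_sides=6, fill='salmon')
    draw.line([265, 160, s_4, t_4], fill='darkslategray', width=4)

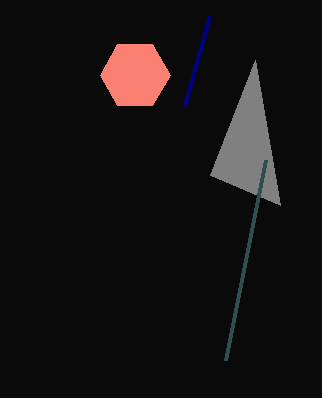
p_1 = 210
q_1 = 175
s_2 = 210
t_2 = 15
a_3 = 135
b_3 = 75
c_3 = 35
s_4 = 225
t_4 = 360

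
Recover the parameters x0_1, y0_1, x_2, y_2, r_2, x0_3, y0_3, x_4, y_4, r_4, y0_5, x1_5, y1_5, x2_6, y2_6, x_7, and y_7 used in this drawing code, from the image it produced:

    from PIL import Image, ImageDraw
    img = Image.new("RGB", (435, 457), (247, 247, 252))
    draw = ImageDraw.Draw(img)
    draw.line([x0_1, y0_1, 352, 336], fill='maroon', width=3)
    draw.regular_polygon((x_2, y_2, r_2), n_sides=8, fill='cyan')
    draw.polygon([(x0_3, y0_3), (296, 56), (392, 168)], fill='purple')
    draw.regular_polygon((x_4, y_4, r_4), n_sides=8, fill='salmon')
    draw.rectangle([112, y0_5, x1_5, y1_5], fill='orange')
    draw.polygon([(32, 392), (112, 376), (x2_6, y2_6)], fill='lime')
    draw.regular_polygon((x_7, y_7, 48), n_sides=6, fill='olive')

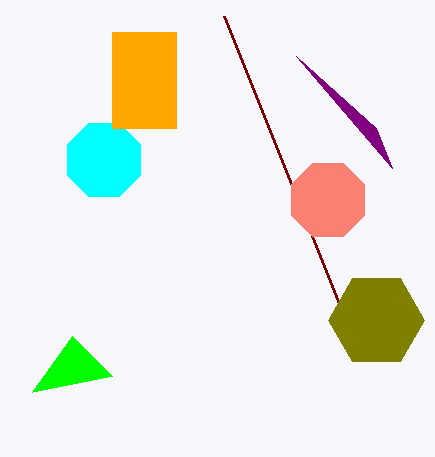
x0_1 = 224
y0_1 = 16
x_2 = 104
y_2 = 160
r_2 = 40
x0_3 = 376
y0_3 = 128
x_4 = 328
y_4 = 200
r_4 = 40
y0_5 = 32
x1_5 = 176
y1_5 = 128
x2_6 = 72
y2_6 = 336
x_7 = 376
y_7 = 320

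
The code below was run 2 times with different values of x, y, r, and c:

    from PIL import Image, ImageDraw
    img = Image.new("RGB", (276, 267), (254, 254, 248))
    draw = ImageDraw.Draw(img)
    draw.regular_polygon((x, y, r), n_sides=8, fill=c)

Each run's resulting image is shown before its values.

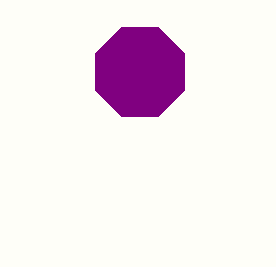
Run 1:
x = 140
y = 72
r = 48
c = 'purple'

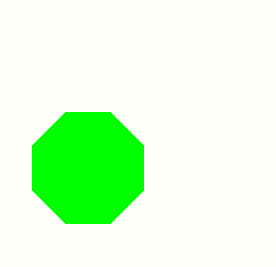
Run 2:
x = 88, y = 168, r = 60, c = 'lime'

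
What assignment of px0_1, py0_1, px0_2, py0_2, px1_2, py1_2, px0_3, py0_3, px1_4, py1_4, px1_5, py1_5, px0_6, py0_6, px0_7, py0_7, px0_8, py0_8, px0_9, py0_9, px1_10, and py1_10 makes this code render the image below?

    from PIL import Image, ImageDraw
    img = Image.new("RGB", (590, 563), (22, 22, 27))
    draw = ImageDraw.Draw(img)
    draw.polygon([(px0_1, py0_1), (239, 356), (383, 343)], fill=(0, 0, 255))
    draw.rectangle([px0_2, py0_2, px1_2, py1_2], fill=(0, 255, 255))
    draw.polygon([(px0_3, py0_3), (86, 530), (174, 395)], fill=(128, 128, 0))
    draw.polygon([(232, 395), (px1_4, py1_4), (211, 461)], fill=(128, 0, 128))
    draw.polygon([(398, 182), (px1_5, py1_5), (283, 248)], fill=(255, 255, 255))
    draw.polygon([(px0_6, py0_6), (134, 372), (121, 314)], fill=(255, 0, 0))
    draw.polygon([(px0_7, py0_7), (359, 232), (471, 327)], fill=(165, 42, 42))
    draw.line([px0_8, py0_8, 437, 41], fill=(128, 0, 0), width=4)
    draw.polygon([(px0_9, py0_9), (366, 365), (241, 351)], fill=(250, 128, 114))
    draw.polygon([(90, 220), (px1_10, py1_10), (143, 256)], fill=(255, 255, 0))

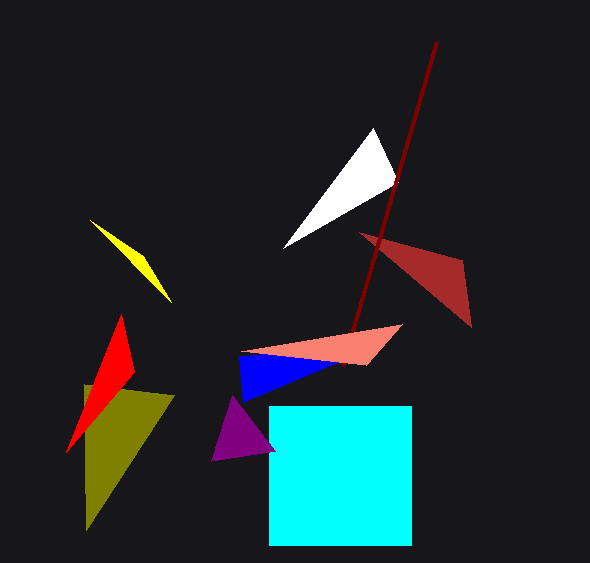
px0_1 = 243; py0_1 = 402; px0_2 = 269; py0_2 = 406; px1_2 = 411; py1_2 = 545; px0_3 = 84; py0_3 = 384; px1_4 = 275; py1_4 = 451; px1_5 = 373; py1_5 = 128; px0_6 = 66; py0_6 = 452; px0_7 = 462; py0_7 = 260; px0_8 = 343; py0_8 = 365; px0_9 = 402; py0_9 = 324; px1_10 = 171; py1_10 = 302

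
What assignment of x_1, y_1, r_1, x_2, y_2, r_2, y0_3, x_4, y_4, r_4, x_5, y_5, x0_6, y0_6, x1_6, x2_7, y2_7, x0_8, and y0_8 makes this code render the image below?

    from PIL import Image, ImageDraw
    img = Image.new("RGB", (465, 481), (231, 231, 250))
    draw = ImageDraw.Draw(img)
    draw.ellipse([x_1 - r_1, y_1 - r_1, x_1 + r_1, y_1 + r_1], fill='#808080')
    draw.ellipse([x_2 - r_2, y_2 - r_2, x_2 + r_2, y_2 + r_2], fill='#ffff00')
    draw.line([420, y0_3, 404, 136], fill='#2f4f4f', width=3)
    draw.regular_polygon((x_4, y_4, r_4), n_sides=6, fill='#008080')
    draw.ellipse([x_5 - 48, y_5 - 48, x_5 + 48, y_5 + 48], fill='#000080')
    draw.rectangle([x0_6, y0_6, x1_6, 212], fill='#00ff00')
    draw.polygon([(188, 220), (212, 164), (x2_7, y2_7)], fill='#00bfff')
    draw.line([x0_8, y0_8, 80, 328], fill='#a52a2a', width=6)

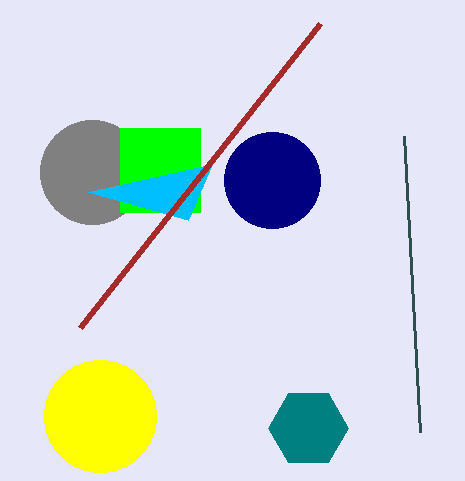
x_1 = 92; y_1 = 172; r_1 = 52; x_2 = 100; y_2 = 416; r_2 = 56; y0_3 = 432; x_4 = 308; y_4 = 428; r_4 = 40; x_5 = 272; y_5 = 180; x0_6 = 120; y0_6 = 128; x1_6 = 200; x2_7 = 88; y2_7 = 192; x0_8 = 320; y0_8 = 24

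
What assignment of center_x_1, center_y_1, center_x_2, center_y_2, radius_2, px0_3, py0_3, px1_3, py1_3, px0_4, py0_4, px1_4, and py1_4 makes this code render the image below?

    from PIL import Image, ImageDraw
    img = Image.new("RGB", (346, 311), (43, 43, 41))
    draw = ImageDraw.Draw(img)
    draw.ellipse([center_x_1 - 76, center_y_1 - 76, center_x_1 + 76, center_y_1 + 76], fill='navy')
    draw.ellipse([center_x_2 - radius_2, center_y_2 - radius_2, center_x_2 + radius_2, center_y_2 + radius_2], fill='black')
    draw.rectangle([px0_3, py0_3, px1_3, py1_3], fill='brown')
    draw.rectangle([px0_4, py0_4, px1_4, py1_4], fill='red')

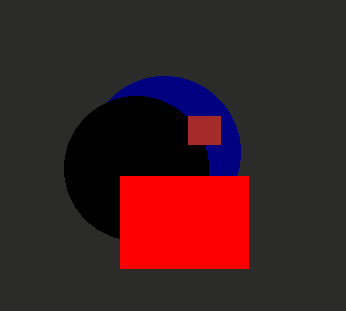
center_x_1 = 164
center_y_1 = 152
center_x_2 = 136
center_y_2 = 168
radius_2 = 72
px0_3 = 188
py0_3 = 116
px1_3 = 220
py1_3 = 144
px0_4 = 120
py0_4 = 176
px1_4 = 248
py1_4 = 268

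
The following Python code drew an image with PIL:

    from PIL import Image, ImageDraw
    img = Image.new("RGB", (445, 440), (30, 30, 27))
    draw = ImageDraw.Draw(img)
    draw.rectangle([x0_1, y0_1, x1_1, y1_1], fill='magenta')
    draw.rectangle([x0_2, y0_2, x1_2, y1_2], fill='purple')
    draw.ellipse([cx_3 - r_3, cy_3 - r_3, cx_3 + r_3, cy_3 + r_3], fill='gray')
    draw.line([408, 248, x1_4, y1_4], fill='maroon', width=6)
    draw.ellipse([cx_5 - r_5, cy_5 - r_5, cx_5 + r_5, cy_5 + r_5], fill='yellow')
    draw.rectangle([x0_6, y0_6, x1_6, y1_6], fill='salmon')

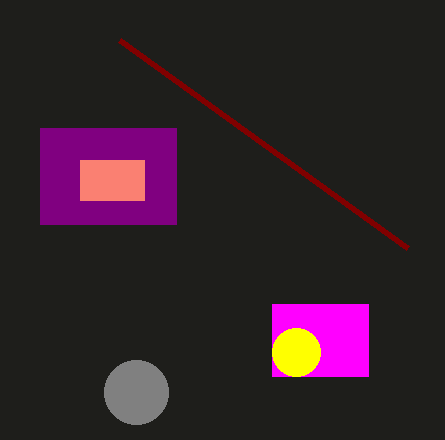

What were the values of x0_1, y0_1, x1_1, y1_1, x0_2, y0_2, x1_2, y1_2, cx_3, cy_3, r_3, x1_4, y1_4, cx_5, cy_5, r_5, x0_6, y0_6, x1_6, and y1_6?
x0_1 = 272, y0_1 = 304, x1_1 = 368, y1_1 = 376, x0_2 = 40, y0_2 = 128, x1_2 = 176, y1_2 = 224, cx_3 = 136, cy_3 = 392, r_3 = 32, x1_4 = 120, y1_4 = 40, cx_5 = 296, cy_5 = 352, r_5 = 24, x0_6 = 80, y0_6 = 160, x1_6 = 144, y1_6 = 200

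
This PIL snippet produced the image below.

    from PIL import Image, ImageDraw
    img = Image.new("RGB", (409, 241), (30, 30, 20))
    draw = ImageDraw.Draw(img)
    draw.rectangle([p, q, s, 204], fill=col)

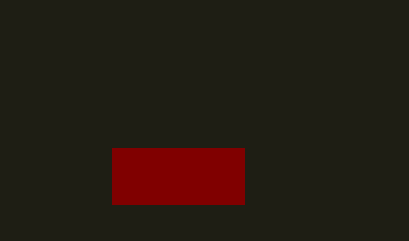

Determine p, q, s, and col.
p = 112, q = 148, s = 244, col = 'maroon'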